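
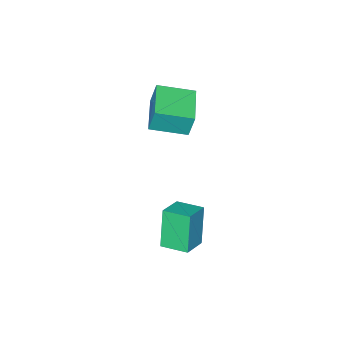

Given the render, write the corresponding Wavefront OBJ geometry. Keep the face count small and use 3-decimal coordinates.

v -2.067 -1.073 0.321
v -2.155 -0.793 1.474
v -0.755 0.158 0.121
v -0.843 0.438 1.275
v -0.937 -2.218 0.685
v -1.025 -1.938 1.839
v 0.375 -0.987 0.486
v 0.287 -0.707 1.639
v 0.898 1.019 -4.932
v 0.374 0.629 -3.201
v 0.518 2.18 -4.785
v -0.006 1.789 -3.054
v 2.006 1.331 -4.526
v 1.482 0.94 -2.795
v 1.626 2.491 -4.379
v 1.102 2.101 -2.648
f 2 4 1
f 5 2 1
f 1 4 3
f 3 5 1
f 2 8 4
f 6 2 5
f 6 8 2
f 4 8 3
f 7 5 3
f 3 8 7
f 7 6 5
f 8 6 7
f 10 12 9
f 13 10 9
f 9 12 11
f 11 13 9
f 10 16 12
f 14 10 13
f 14 16 10
f 12 16 11
f 15 13 11
f 11 16 15
f 15 14 13
f 16 14 15



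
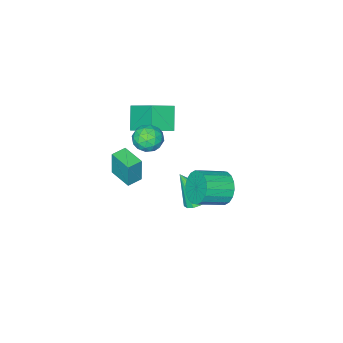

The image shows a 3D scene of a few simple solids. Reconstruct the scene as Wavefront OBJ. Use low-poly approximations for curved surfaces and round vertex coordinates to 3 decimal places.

v -2.193 -4.178 0.256
v -2.235 -2.594 1.34
v -3.401 -3.836 -0.291
v -3.444 -2.252 0.793
v -1.496 -3.428 -0.813
v -1.539 -1.844 0.271
v -2.705 -3.086 -1.36
v -2.747 -1.502 -0.276
v -2.52 0.569 -4.208
v -1.776 0.998 -4.167
v -2.08 -0.349 -2.592
v -2.039 1.237 -3.96
v -2.412 1.323 -3.809
v -2.81 1.236 -3.75
v -3.142 0.997 -3.796
v -3.331 0.659 -3.937
v -3.334 0.301 -4.139
v -3.151 0.004 -4.357
v -2.823 -0.164 -4.542
v -2.426 -0.163 -4.649
v -2.05 0.005 -4.656
v -1.782 0.302 -4.56
v -1.683 0.661 -4.384
v -1.73 3.194 -0.788
v -1.277 3.43 -1.601
v 0.082 2.942 -0.985
v -0.37 2.706 -0.172
v -1.252 3.789 -1.37
v 0.107 3.301 -0.755
v -1.322 4.03 -1.025
v 0.037 3.542 -0.409
v -1.472 4.106 -0.632
v -0.113 3.617 -0.017
v -1.674 4.001 -0.27
v -0.315 3.513 0.345
v -1.886 3.736 -0.011
v -0.527 3.248 0.604
v -2.068 3.364 0.094
v -0.709 2.876 0.71
v -2.182 2.958 0.025
v -0.823 2.47 0.641
v -2.207 2.599 -0.205
v -0.848 2.111 0.41
v -2.137 2.358 -0.551
v -0.778 1.87 0.065
v -1.987 2.283 -0.943
v -0.628 1.794 -0.328
v -1.785 2.387 -1.305
v -0.426 1.899 -0.69
v -1.573 2.652 -1.564
v -0.214 2.164 -0.949
v -1.391 3.024 -1.67
v -0.032 2.536 -1.054
v -0.384 -0.308 0.495
v 0.182 -0.315 1.118
v -1.042 -1.345 1.082
v -0.476 -1.352 1.705
v -1.015 -0.709 1.633
v -0.608 -0.069 1.27
v -0.252 -1.591 0.93
v 0.155 -0.951 0.567
v 0.263 -1.108 1.386
v -0.208 -0.563 1.821
v -0.652 -1.097 0.379
v -1.123 -0.552 0.814
v -0.043 -0.221 0.755
v -0.817 -1.439 1.445
v -1.133 -1.062 1.403
v -0.801 -1.066 1.769
v -0.507 -0.076 0.844
v -0.175 -0.08 1.21
v -0.878 -0.312 1.513
v -0.685 -1.58 0.99
v -0.353 -1.584 1.356
v -0.059 -0.594 0.431
v 0.273 -0.598 0.797
v 0.018 -1.348 0.687
v 0.337 -0.691 1.279
v -0.05 -1.3 1.624
v 0.082 -1.441 1.169
v 0.321 -1.064 0.955
v 0.06 -0.37 1.534
v -0.327 -0.98 1.879
v -0.643 -0.602 1.837
v -0.404 -0.226 1.623
v 0.108 -0.836 1.692
v -0.533 -0.68 0.321
v -0.92 -1.29 0.666
v -0.456 -1.434 0.577
v -0.217 -1.058 0.363
v -0.81 -0.36 0.576
v -1.197 -0.969 0.921
v -1.181 -0.596 1.245
v -0.942 -0.219 1.031
v -0.968 -0.824 0.508
v -1.613 -4.017 -4.298
v -1.58 -3.941 -2.7
v -1.538 -2.651 -4.365
v -1.505 -2.574 -2.767
v -0.755 -4.066 -4.313
v -0.722 -3.989 -2.715
v -0.68 -2.699 -4.38
v -0.647 -2.623 -2.782
f 2 4 1
f 5 2 1
f 1 4 3
f 3 5 1
f 2 8 4
f 6 2 5
f 6 8 2
f 4 8 3
f 7 5 3
f 3 8 7
f 7 6 5
f 8 6 7
f 10 9 12
f 10 12 11
f 12 9 13
f 12 13 11
f 13 9 14
f 13 14 11
f 14 9 15
f 14 15 11
f 15 9 16
f 15 16 11
f 16 9 17
f 16 17 11
f 17 9 18
f 17 18 11
f 18 9 19
f 18 19 11
f 19 9 20
f 19 20 11
f 20 9 21
f 20 21 11
f 21 9 22
f 21 22 11
f 22 9 23
f 22 23 11
f 23 9 10
f 23 10 11
f 25 24 28
f 25 28 26
f 26 28 29
f 26 29 27
f 28 24 30
f 28 30 29
f 29 30 31
f 29 31 27
f 30 24 32
f 30 32 31
f 31 32 33
f 31 33 27
f 32 24 34
f 32 34 33
f 33 34 35
f 33 35 27
f 34 24 36
f 34 36 35
f 35 36 37
f 35 37 27
f 36 24 38
f 36 38 37
f 37 38 39
f 37 39 27
f 38 24 40
f 38 40 39
f 39 40 41
f 39 41 27
f 40 24 42
f 40 42 41
f 41 42 43
f 41 43 27
f 42 24 44
f 42 44 43
f 43 44 45
f 43 45 27
f 44 24 46
f 44 46 45
f 45 46 47
f 45 47 27
f 46 24 48
f 46 48 47
f 47 48 49
f 47 49 27
f 48 24 50
f 48 50 49
f 49 50 51
f 49 51 27
f 50 24 52
f 50 52 51
f 51 52 53
f 51 53 27
f 52 24 25
f 52 25 53
f 53 25 26
f 53 26 27
f 54 91 70
f 91 65 94
f 70 94 59
f 91 94 70
f 54 70 66
f 70 59 71
f 66 71 55
f 70 71 66
f 54 66 75
f 66 55 76
f 75 76 61
f 66 76 75
f 54 75 87
f 75 61 90
f 87 90 64
f 75 90 87
f 54 87 91
f 87 64 95
f 91 95 65
f 87 95 91
f 55 71 82
f 71 59 85
f 82 85 63
f 71 85 82
f 59 94 72
f 94 65 93
f 72 93 58
f 94 93 72
f 65 95 92
f 95 64 88
f 92 88 56
f 95 88 92
f 64 90 89
f 90 61 77
f 89 77 60
f 90 77 89
f 61 76 81
f 76 55 78
f 81 78 62
f 76 78 81
f 57 83 69
f 83 63 84
f 69 84 58
f 83 84 69
f 57 69 67
f 69 58 68
f 67 68 56
f 69 68 67
f 57 67 74
f 67 56 73
f 74 73 60
f 67 73 74
f 57 74 79
f 74 60 80
f 79 80 62
f 74 80 79
f 57 79 83
f 79 62 86
f 83 86 63
f 79 86 83
f 58 84 72
f 84 63 85
f 72 85 59
f 84 85 72
f 56 68 92
f 68 58 93
f 92 93 65
f 68 93 92
f 60 73 89
f 73 56 88
f 89 88 64
f 73 88 89
f 62 80 81
f 80 60 77
f 81 77 61
f 80 77 81
f 63 86 82
f 86 62 78
f 82 78 55
f 86 78 82
f 97 99 96
f 100 97 96
f 96 99 98
f 98 100 96
f 97 103 99
f 101 97 100
f 101 103 97
f 99 103 98
f 102 100 98
f 98 103 102
f 102 101 100
f 103 101 102



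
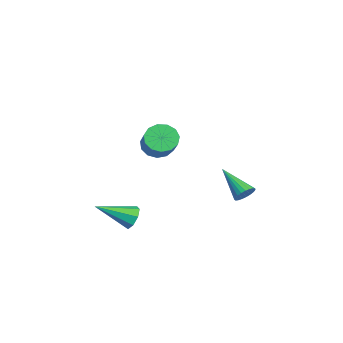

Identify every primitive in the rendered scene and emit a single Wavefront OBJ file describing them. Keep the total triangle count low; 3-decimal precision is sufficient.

v 0.505 4.398 -4.063
v 0.822 4.592 -3.53
v -0.925 3.422 -2.857
v 0.649 4.796 -3.57
v 0.451 4.931 -3.695
v 0.263 4.974 -3.884
v 0.116 4.917 -4.104
v 0.037 4.77 -4.317
v 0.039 4.559 -4.486
v 0.121 4.32 -4.581
v 0.27 4.095 -4.587
v 0.459 3.921 -4.503
v 0.657 3.831 -4.342
v 0.828 3.838 -4.133
v 0.943 3.942 -3.912
v 0.983 4.125 -3.717
v 0.94 4.355 -3.582
v 1.162 -0.159 0.131
v 1.684 -0.252 -0.584
v 3.3 -0.235 0.595
v 2.778 -0.141 1.309
v 1.628 0.241 -0.514
v 3.244 0.258 0.665
v 1.424 0.607 -0.239
v 3.04 0.625 0.939
v 1.137 0.731 0.153
v 2.752 0.748 1.332
v 0.857 0.572 0.538
v 2.473 0.589 1.717
v 0.675 0.181 0.794
v 2.291 0.198 1.972
v 0.647 -0.318 0.839
v 2.263 -0.301 2.018
v 0.783 -0.766 0.659
v 2.399 -0.749 1.838
v 1.039 -1.021 0.312
v 2.655 -1.004 1.491
v 1.334 -1.003 -0.093
v 2.95 -0.986 1.086
v 1.575 -0.716 -0.427
v 3.191 -0.699 0.752
v 2.377 -1.569 -4.406
v 3.004 -1.358 -4.032
v 2.443 -3.451 -3.454
v 2.517 -1.228 -3.742
v 1.948 -1.298 -3.84
v 1.63 -1.527 -4.27
v 1.749 -1.78 -4.78
v 2.236 -1.91 -5.071
v 2.805 -1.84 -4.972
v 3.123 -1.611 -4.542
f 2 1 4
f 2 4 3
f 4 1 5
f 4 5 3
f 5 1 6
f 5 6 3
f 6 1 7
f 6 7 3
f 7 1 8
f 7 8 3
f 8 1 9
f 8 9 3
f 9 1 10
f 9 10 3
f 10 1 11
f 10 11 3
f 11 1 12
f 11 12 3
f 12 1 13
f 12 13 3
f 13 1 14
f 13 14 3
f 14 1 15
f 14 15 3
f 15 1 16
f 15 16 3
f 16 1 17
f 16 17 3
f 17 1 2
f 17 2 3
f 19 18 22
f 19 22 20
f 20 22 23
f 20 23 21
f 22 18 24
f 22 24 23
f 23 24 25
f 23 25 21
f 24 18 26
f 24 26 25
f 25 26 27
f 25 27 21
f 26 18 28
f 26 28 27
f 27 28 29
f 27 29 21
f 28 18 30
f 28 30 29
f 29 30 31
f 29 31 21
f 30 18 32
f 30 32 31
f 31 32 33
f 31 33 21
f 32 18 34
f 32 34 33
f 33 34 35
f 33 35 21
f 34 18 36
f 34 36 35
f 35 36 37
f 35 37 21
f 36 18 38
f 36 38 37
f 37 38 39
f 37 39 21
f 38 18 40
f 38 40 39
f 39 40 41
f 39 41 21
f 40 18 19
f 40 19 41
f 41 19 20
f 41 20 21
f 43 42 45
f 43 45 44
f 45 42 46
f 45 46 44
f 46 42 47
f 46 47 44
f 47 42 48
f 47 48 44
f 48 42 49
f 48 49 44
f 49 42 50
f 49 50 44
f 50 42 51
f 50 51 44
f 51 42 43
f 51 43 44



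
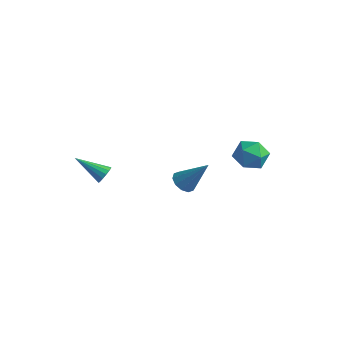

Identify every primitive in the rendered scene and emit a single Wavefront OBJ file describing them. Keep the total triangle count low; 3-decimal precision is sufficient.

v 1.018 0.724 -3.372
v 1.373 1.141 -3.758
v 2.122 1.156 -1.888
v 1.061 1.356 -3.589
v 0.734 1.329 -3.337
v 0.514 1.071 -3.099
v 0.488 0.68 -2.965
v 0.663 0.306 -2.987
v 0.975 0.091 -3.156
v 1.302 0.118 -3.407
v 1.522 0.376 -3.645
v 1.548 0.767 -3.779
v -0.62 -3.211 -0.939
v -0.446 -2.97 -0.525
v -2.02 -3.609 -0.121
v -0.578 -2.786 -0.661
v -0.721 -2.716 -0.871
v -0.837 -2.778 -1.1
v -0.895 -2.956 -1.286
v -0.879 -3.203 -1.379
v -0.794 -3.452 -1.354
v -0.662 -3.636 -1.218
v -0.519 -3.706 -1.008
v -0.403 -3.644 -0.779
v -0.345 -3.465 -0.593
v -0.361 -3.219 -0.5
v 3.234 3.848 -2.757
v 3.843 3.824 -2.019
v 2.417 2.696 -2.121
v 3.026 2.672 -1.383
v 2.442 3.421 -1.497
v 2.946 4.133 -1.89
v 3.314 2.387 -2.25
v 3.818 3.099 -2.643
v 3.892 2.921 -1.706
v 3.353 3.56 -1.24
v 2.907 2.96 -2.9
v 2.368 3.599 -2.434
f 2 1 4
f 2 4 3
f 4 1 5
f 4 5 3
f 5 1 6
f 5 6 3
f 6 1 7
f 6 7 3
f 7 1 8
f 7 8 3
f 8 1 9
f 8 9 3
f 9 1 10
f 9 10 3
f 10 1 11
f 10 11 3
f 11 1 12
f 11 12 3
f 12 1 2
f 12 2 3
f 14 13 16
f 14 16 15
f 16 13 17
f 16 17 15
f 17 13 18
f 17 18 15
f 18 13 19
f 18 19 15
f 19 13 20
f 19 20 15
f 20 13 21
f 20 21 15
f 21 13 22
f 21 22 15
f 22 13 23
f 22 23 15
f 23 13 24
f 23 24 15
f 24 13 25
f 24 25 15
f 25 13 26
f 25 26 15
f 26 13 14
f 26 14 15
f 27 38 32
f 27 32 28
f 27 28 34
f 27 34 37
f 27 37 38
f 28 32 36
f 32 38 31
f 38 37 29
f 37 34 33
f 34 28 35
f 30 36 31
f 30 31 29
f 30 29 33
f 30 33 35
f 30 35 36
f 31 36 32
f 29 31 38
f 33 29 37
f 35 33 34
f 36 35 28



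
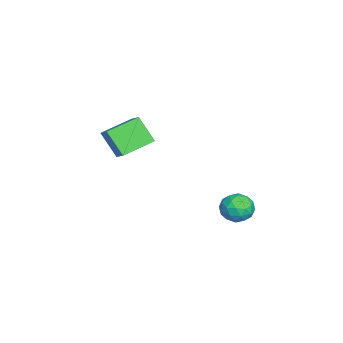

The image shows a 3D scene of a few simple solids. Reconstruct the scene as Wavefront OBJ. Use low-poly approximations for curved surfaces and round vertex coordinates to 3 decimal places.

v -4.592 -2.764 1.761
v -3.884 -2.352 2.299
v -4.112 -1.967 0.521
v -3.404 -1.555 1.059
v -3.516 -4.065 1.341
v -2.808 -3.653 1.879
v -3.036 -3.268 0.101
v -2.328 -2.856 0.639
v 1.229 3.263 -0.601
v 1.591 3.029 0.096
v 0.449 2.191 -0.556
v 0.811 1.957 0.141
v 0.329 2.621 0.132
v 0.812 3.283 0.104
v 1.228 1.937 -0.564
v 1.711 2.599 -0.592
v 1.591 2.209 0.119
v 1.035 2.632 0.55
v 1.005 2.588 -1.01
v 0.449 3.011 -0.579
v 1.479 3.24 -0.256
v 0.561 1.98 -0.204
v 0.278 2.37 -0.209
v 0.491 2.232 0.201
v 1.021 3.39 -0.252
v 1.233 3.252 0.158
v 0.492 3.012 0.179
v 0.807 1.968 -0.618
v 1.019 1.83 -0.208
v 1.549 2.988 -0.661
v 1.762 2.85 -0.251
v 1.548 2.208 -0.639
v 1.691 2.62 0.167
v 1.232 1.99 0.193
v 1.478 1.979 -0.221
v 1.761 2.368 -0.238
v 1.365 2.869 0.42
v 0.906 2.239 0.446
v 0.623 2.629 0.441
v 0.906 3.018 0.425
v 1.364 2.387 0.433
v 1.134 2.981 -0.906
v 0.675 2.351 -0.88
v 1.134 2.202 -0.885
v 1.417 2.591 -0.901
v 0.808 3.23 -0.653
v 0.349 2.6 -0.627
v 0.279 2.852 -0.222
v 0.562 3.241 -0.239
v 0.676 2.833 -0.893
f 2 4 1
f 5 2 1
f 1 4 3
f 3 5 1
f 2 8 4
f 6 2 5
f 6 8 2
f 4 8 3
f 7 5 3
f 3 8 7
f 7 6 5
f 8 6 7
f 9 46 25
f 46 20 49
f 25 49 14
f 46 49 25
f 9 25 21
f 25 14 26
f 21 26 10
f 25 26 21
f 9 21 30
f 21 10 31
f 30 31 16
f 21 31 30
f 9 30 42
f 30 16 45
f 42 45 19
f 30 45 42
f 9 42 46
f 42 19 50
f 46 50 20
f 42 50 46
f 10 26 37
f 26 14 40
f 37 40 18
f 26 40 37
f 14 49 27
f 49 20 48
f 27 48 13
f 49 48 27
f 20 50 47
f 50 19 43
f 47 43 11
f 50 43 47
f 19 45 44
f 45 16 32
f 44 32 15
f 45 32 44
f 16 31 36
f 31 10 33
f 36 33 17
f 31 33 36
f 12 38 24
f 38 18 39
f 24 39 13
f 38 39 24
f 12 24 22
f 24 13 23
f 22 23 11
f 24 23 22
f 12 22 29
f 22 11 28
f 29 28 15
f 22 28 29
f 12 29 34
f 29 15 35
f 34 35 17
f 29 35 34
f 12 34 38
f 34 17 41
f 38 41 18
f 34 41 38
f 13 39 27
f 39 18 40
f 27 40 14
f 39 40 27
f 11 23 47
f 23 13 48
f 47 48 20
f 23 48 47
f 15 28 44
f 28 11 43
f 44 43 19
f 28 43 44
f 17 35 36
f 35 15 32
f 36 32 16
f 35 32 36
f 18 41 37
f 41 17 33
f 37 33 10
f 41 33 37



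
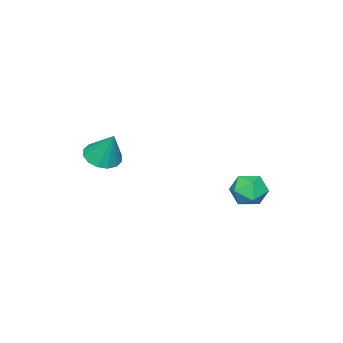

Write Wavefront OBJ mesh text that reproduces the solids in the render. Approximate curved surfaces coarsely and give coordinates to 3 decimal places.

v 3.251 -3.349 1.931
v 4.036 -3.048 1.671
v 3.449 -2.571 3.429
v 3.738 -2.727 1.543
v 3.31 -2.573 1.52
v 2.866 -2.627 1.607
v 2.526 -2.875 1.78
v 2.379 -3.25 1.994
v 2.467 -3.651 2.191
v 2.764 -3.971 2.318
v 3.192 -4.125 2.342
v 3.636 -4.071 2.255
v 3.977 -3.823 2.082
v 4.123 -3.449 1.868
v 0.566 2.572 0.917
v 1.079 1.945 0.449
v -0.579 2.355 -0.049
v -0.066 1.728 -0.517
v -0.374 1.532 0.345
v 0.334 1.666 0.942
v 0.166 2.634 -0.542
v 0.874 2.768 0.055
v 0.832 1.983 -0.452
v 0.499 1.302 0.096
v 0.001 2.998 0.304
v -0.332 2.317 0.852
f 2 1 4
f 2 4 3
f 4 1 5
f 4 5 3
f 5 1 6
f 5 6 3
f 6 1 7
f 6 7 3
f 7 1 8
f 7 8 3
f 8 1 9
f 8 9 3
f 9 1 10
f 9 10 3
f 10 1 11
f 10 11 3
f 11 1 12
f 11 12 3
f 12 1 13
f 12 13 3
f 13 1 14
f 13 14 3
f 14 1 2
f 14 2 3
f 15 26 20
f 15 20 16
f 15 16 22
f 15 22 25
f 15 25 26
f 16 20 24
f 20 26 19
f 26 25 17
f 25 22 21
f 22 16 23
f 18 24 19
f 18 19 17
f 18 17 21
f 18 21 23
f 18 23 24
f 19 24 20
f 17 19 26
f 21 17 25
f 23 21 22
f 24 23 16



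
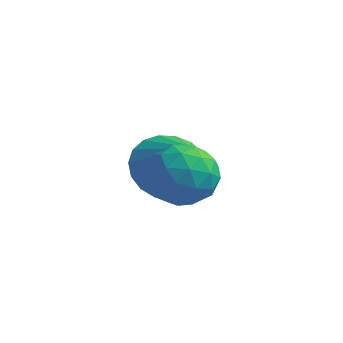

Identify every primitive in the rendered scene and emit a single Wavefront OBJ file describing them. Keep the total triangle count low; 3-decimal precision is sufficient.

v 1.882 0.882 1.597
v 2.527 1.215 2.082
v 2.813 0.065 0.918
v 3.458 0.398 1.403
v 2.86 -0.122 1.77
v 2.285 0.383 2.189
v 3.055 0.897 0.811
v 2.48 1.402 1.23
v 3.252 1.224 1.596
v 3.131 0.594 2.188
v 2.209 0.686 0.812
v 2.088 0.056 1.404
v 2.123 1.12 1.899
v 3.217 0.16 1.101
v 2.866 -0.145 1.317
v 3.245 0.05 1.602
v 1.98 0.631 1.962
v 2.359 0.827 2.247
v 2.555 0.041 2.063
v 2.981 0.453 0.753
v 3.36 0.649 1.038
v 2.095 1.23 1.398
v 2.474 1.425 1.683
v 2.785 1.239 0.937
v 2.928 1.321 1.898
v 3.475 0.841 1.5
v 3.239 1.134 1.152
v 2.9 1.431 1.398
v 2.857 0.951 2.246
v 3.404 0.471 1.848
v 3.053 0.165 2.063
v 2.715 0.462 2.309
v 3.283 0.956 1.961
v 1.936 0.809 1.152
v 2.483 0.329 0.754
v 2.625 0.818 0.691
v 2.287 1.115 0.937
v 1.865 0.439 1.5
v 2.412 -0.041 1.102
v 2.44 -0.151 1.602
v 2.101 0.146 1.848
v 2.057 0.324 1.039
v 1.47 2.643 0.149
v 2.129 2.246 -0.474
v 2.29 2.057 1.391
v 2.29 2.618 -0.405
v 2.31 2.995 -0.24
v 2.184 3.311 -0.008
v 1.934 3.511 0.251
v 1.604 3.561 0.493
v 1.251 3.453 0.674
v 0.936 3.204 0.765
v 0.713 2.858 0.75
v 0.621 2.475 0.63
v 0.676 2.121 0.427
v 0.868 1.857 0.176
v 1.164 1.729 -0.08
v 1.513 1.759 -0.296
v 1.854 1.942 -0.435
f 1 38 17
f 38 12 41
f 17 41 6
f 38 41 17
f 1 17 13
f 17 6 18
f 13 18 2
f 17 18 13
f 1 13 22
f 13 2 23
f 22 23 8
f 13 23 22
f 1 22 34
f 22 8 37
f 34 37 11
f 22 37 34
f 1 34 38
f 34 11 42
f 38 42 12
f 34 42 38
f 2 18 29
f 18 6 32
f 29 32 10
f 18 32 29
f 6 41 19
f 41 12 40
f 19 40 5
f 41 40 19
f 12 42 39
f 42 11 35
f 39 35 3
f 42 35 39
f 11 37 36
f 37 8 24
f 36 24 7
f 37 24 36
f 8 23 28
f 23 2 25
f 28 25 9
f 23 25 28
f 4 30 16
f 30 10 31
f 16 31 5
f 30 31 16
f 4 16 14
f 16 5 15
f 14 15 3
f 16 15 14
f 4 14 21
f 14 3 20
f 21 20 7
f 14 20 21
f 4 21 26
f 21 7 27
f 26 27 9
f 21 27 26
f 4 26 30
f 26 9 33
f 30 33 10
f 26 33 30
f 5 31 19
f 31 10 32
f 19 32 6
f 31 32 19
f 3 15 39
f 15 5 40
f 39 40 12
f 15 40 39
f 7 20 36
f 20 3 35
f 36 35 11
f 20 35 36
f 9 27 28
f 27 7 24
f 28 24 8
f 27 24 28
f 10 33 29
f 33 9 25
f 29 25 2
f 33 25 29
f 44 43 46
f 44 46 45
f 46 43 47
f 46 47 45
f 47 43 48
f 47 48 45
f 48 43 49
f 48 49 45
f 49 43 50
f 49 50 45
f 50 43 51
f 50 51 45
f 51 43 52
f 51 52 45
f 52 43 53
f 52 53 45
f 53 43 54
f 53 54 45
f 54 43 55
f 54 55 45
f 55 43 56
f 55 56 45
f 56 43 57
f 56 57 45
f 57 43 58
f 57 58 45
f 58 43 59
f 58 59 45
f 59 43 44
f 59 44 45



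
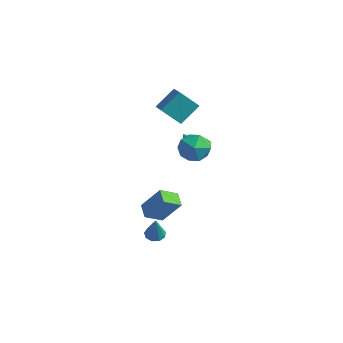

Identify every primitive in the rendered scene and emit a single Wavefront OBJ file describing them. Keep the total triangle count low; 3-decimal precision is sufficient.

v -0.872 1.306 3.392
v -0.409 2.533 4.425
v 0.18 1.807 2.325
v 0.643 3.035 3.358
v 0.077 0.485 3.942
v 0.54 1.713 4.975
v 1.129 0.987 2.875
v 1.592 2.214 3.908
v 1.62 -2.441 -4.568
v 2.053 -1.97 -4.543
v 1.94 -2.819 -2.952
v 1.659 -1.817 -4.429
v 1.246 -1.956 -4.38
v 1.009 -2.322 -4.419
v 1.058 -2.743 -4.528
v 1.37 -3.023 -4.655
v 1.799 -3.03 -4.741
v 2.144 -2.761 -4.747
v 2.245 -2.343 -4.668
v 1.231 2.541 -0.302
v 2.125 2.627 0.138
v 0.589 2.019 1.102
v 1.827 3.165 0.202
v 1.302 3.465 0.074
v 0.75 3.412 -0.198
v 0.381 3.026 -0.51
v 0.337 2.455 -0.743
v 0.634 1.917 -0.807
v 1.159 1.617 -0.678
v 1.712 1.67 -0.406
v 2.08 2.056 -0.094
v 1.428 -3.537 -1.338
v 2.449 -3.108 0.181
v 2.015 -2.609 -1.995
v 3.036 -2.18 -0.476
v 2.124 -4.18 -1.624
v 3.145 -3.751 -0.105
v 2.711 -3.252 -2.281
v 3.732 -2.823 -0.762
v 2.762 -0.1 2.136
v 3.841 -0.351 2.014
v 2.639 -1.289 3.486
v 3.718 -1.54 3.364
v 3.419 -0.541 3.757
v 3.495 0.194 2.922
v 2.985 -1.834 2.578
v 3.061 -1.099 1.743
v 3.979 -1.422 2.287
v 4.247 -0.623 3.015
v 2.233 -1.017 2.485
v 2.501 -0.218 3.213
f 2 4 1
f 5 2 1
f 1 4 3
f 3 5 1
f 2 8 4
f 6 2 5
f 6 8 2
f 4 8 3
f 7 5 3
f 3 8 7
f 7 6 5
f 8 6 7
f 10 9 12
f 10 12 11
f 12 9 13
f 12 13 11
f 13 9 14
f 13 14 11
f 14 9 15
f 14 15 11
f 15 9 16
f 15 16 11
f 16 9 17
f 16 17 11
f 17 9 18
f 17 18 11
f 18 9 19
f 18 19 11
f 19 9 10
f 19 10 11
f 21 20 23
f 21 23 22
f 23 20 24
f 23 24 22
f 24 20 25
f 24 25 22
f 25 20 26
f 25 26 22
f 26 20 27
f 26 27 22
f 27 20 28
f 27 28 22
f 28 20 29
f 28 29 22
f 29 20 30
f 29 30 22
f 30 20 31
f 30 31 22
f 31 20 21
f 31 21 22
f 33 35 32
f 36 33 32
f 32 35 34
f 34 36 32
f 33 39 35
f 37 33 36
f 37 39 33
f 35 39 34
f 38 36 34
f 34 39 38
f 38 37 36
f 39 37 38
f 40 51 45
f 40 45 41
f 40 41 47
f 40 47 50
f 40 50 51
f 41 45 49
f 45 51 44
f 51 50 42
f 50 47 46
f 47 41 48
f 43 49 44
f 43 44 42
f 43 42 46
f 43 46 48
f 43 48 49
f 44 49 45
f 42 44 51
f 46 42 50
f 48 46 47
f 49 48 41



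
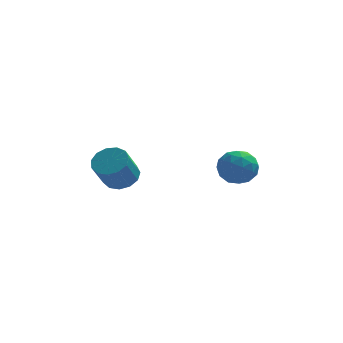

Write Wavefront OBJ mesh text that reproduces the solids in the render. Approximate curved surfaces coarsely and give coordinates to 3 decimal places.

v 2.576 2.968 -3.471
v 3.581 3.422 -3.001
v 2.959 1.258 -2.639
v 3.964 1.712 -2.169
v 2.896 2.085 -1.774
v 2.659 3.142 -2.288
v 3.881 1.538 -3.352
v 3.644 2.595 -3.866
v 4.388 2.538 -2.927
v 3.779 2.876 -1.952
v 2.761 1.804 -3.688
v 2.152 2.142 -2.713
v 3.045 3.345 -3.309
v 3.495 1.335 -2.331
v 2.867 1.554 -2.099
v 3.458 1.821 -1.822
v 2.503 3.181 -2.89
v 3.094 3.447 -2.614
v 2.691 2.662 -1.892
v 3.446 1.233 -3.026
v 4.037 1.499 -2.75
v 3.082 2.859 -3.818
v 3.673 3.126 -3.541
v 3.849 2.018 -3.748
v 4.11 3.092 -2.989
v 4.335 2.087 -2.501
v 4.286 1.985 -3.196
v 4.147 2.606 -3.498
v 3.752 3.291 -2.416
v 3.977 2.286 -1.927
v 3.349 2.505 -1.695
v 3.21 3.127 -1.997
v 4.226 2.771 -2.373
v 2.563 2.394 -3.713
v 2.788 1.389 -3.224
v 3.33 1.553 -3.643
v 3.191 2.175 -3.945
v 2.205 2.593 -3.139
v 2.43 1.588 -2.651
v 2.393 2.074 -2.142
v 2.254 2.695 -2.444
v 2.314 1.909 -3.267
v -2.827 0.935 -2.732
v -1.833 0.842 -2.44
v -2.38 -0.088 -0.876
v -3.373 0.005 -1.168
v -2.027 1.345 -2.209
v -2.574 0.415 -0.645
v -2.475 1.717 -2.144
v -3.021 0.787 -0.58
v -3.034 1.841 -2.266
v -3.581 0.911 -0.702
v -3.528 1.678 -2.536
v -4.075 0.747 -0.972
v -3.799 1.278 -2.868
v -4.346 0.348 -1.304
v -3.761 0.77 -3.157
v -4.308 -0.16 -1.593
v -3.427 0.314 -3.311
v -3.974 -0.616 -1.747
v -2.902 0.055 -3.281
v -3.449 -0.875 -1.718
v -2.353 0.076 -3.077
v -2.9 -0.854 -1.513
v -1.954 0.369 -2.763
v -2.501 -0.561 -1.199
f 1 38 17
f 38 12 41
f 17 41 6
f 38 41 17
f 1 17 13
f 17 6 18
f 13 18 2
f 17 18 13
f 1 13 22
f 13 2 23
f 22 23 8
f 13 23 22
f 1 22 34
f 22 8 37
f 34 37 11
f 22 37 34
f 1 34 38
f 34 11 42
f 38 42 12
f 34 42 38
f 2 18 29
f 18 6 32
f 29 32 10
f 18 32 29
f 6 41 19
f 41 12 40
f 19 40 5
f 41 40 19
f 12 42 39
f 42 11 35
f 39 35 3
f 42 35 39
f 11 37 36
f 37 8 24
f 36 24 7
f 37 24 36
f 8 23 28
f 23 2 25
f 28 25 9
f 23 25 28
f 4 30 16
f 30 10 31
f 16 31 5
f 30 31 16
f 4 16 14
f 16 5 15
f 14 15 3
f 16 15 14
f 4 14 21
f 14 3 20
f 21 20 7
f 14 20 21
f 4 21 26
f 21 7 27
f 26 27 9
f 21 27 26
f 4 26 30
f 26 9 33
f 30 33 10
f 26 33 30
f 5 31 19
f 31 10 32
f 19 32 6
f 31 32 19
f 3 15 39
f 15 5 40
f 39 40 12
f 15 40 39
f 7 20 36
f 20 3 35
f 36 35 11
f 20 35 36
f 9 27 28
f 27 7 24
f 28 24 8
f 27 24 28
f 10 33 29
f 33 9 25
f 29 25 2
f 33 25 29
f 44 43 47
f 44 47 45
f 45 47 48
f 45 48 46
f 47 43 49
f 47 49 48
f 48 49 50
f 48 50 46
f 49 43 51
f 49 51 50
f 50 51 52
f 50 52 46
f 51 43 53
f 51 53 52
f 52 53 54
f 52 54 46
f 53 43 55
f 53 55 54
f 54 55 56
f 54 56 46
f 55 43 57
f 55 57 56
f 56 57 58
f 56 58 46
f 57 43 59
f 57 59 58
f 58 59 60
f 58 60 46
f 59 43 61
f 59 61 60
f 60 61 62
f 60 62 46
f 61 43 63
f 61 63 62
f 62 63 64
f 62 64 46
f 63 43 65
f 63 65 64
f 64 65 66
f 64 66 46
f 65 43 44
f 65 44 66
f 66 44 45
f 66 45 46



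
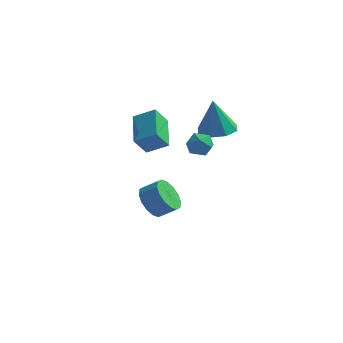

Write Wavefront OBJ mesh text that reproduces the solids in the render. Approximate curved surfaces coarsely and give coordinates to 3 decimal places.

v 2.728 -1.077 3.5
v 3.234 -0.675 3.688
v 3.426 -1.905 3.392
v 3.932 -1.503 3.58
v 3.462 -1.684 4.026
v 3.031 -1.172 4.093
v 3.629 -1.408 2.987
v 3.198 -0.896 3.054
v 3.791 -0.88 3.371
v 3.688 -1.05 4.013
v 2.972 -1.53 3.067
v 2.869 -1.7 3.709
v 2.59 3.215 1.922
v 3.522 3.184 2.035
v 2.37 3.185 3.718
v 3.27 3.857 2.016
v 2.619 4.155 1.941
v 1.951 3.902 1.855
v 1.657 3.247 1.808
v 1.909 2.574 1.828
v 2.56 2.276 1.902
v 3.228 2.529 1.988
v -0.022 1.731 -2.506
v 0.502 1.291 -3.121
v 1.306 1.449 -2.549
v 0.782 1.889 -1.934
v 0.509 1.747 -3.257
v 1.313 1.905 -2.685
v 0.374 2.199 -3.192
v 1.178 2.357 -2.62
v 0.132 2.525 -2.943
v 0.937 2.684 -2.371
v -0.15 2.639 -2.577
v 0.654 2.797 -2.005
v -0.399 2.51 -2.192
v 0.406 2.668 -1.62
v -0.546 2.171 -1.891
v 0.258 2.329 -1.319
v -0.553 1.715 -1.755
v 0.251 1.873 -1.183
v -0.418 1.263 -1.82
v 0.386 1.421 -1.248
v -0.177 0.936 -2.069
v 0.628 1.095 -1.497
v 0.106 0.823 -2.435
v 0.91 0.981 -1.863
v 0.354 0.952 -2.82
v 1.159 1.11 -2.248
v -0.492 0.882 1.802
v 0.504 1.075 2.344
v -1.139 2.465 2.425
v -0.144 2.658 2.968
v -0.096 1.402 0.892
v 0.899 1.595 1.435
v -0.744 2.985 1.516
v 0.252 3.178 2.058
f 1 12 6
f 1 6 2
f 1 2 8
f 1 8 11
f 1 11 12
f 2 6 10
f 6 12 5
f 12 11 3
f 11 8 7
f 8 2 9
f 4 10 5
f 4 5 3
f 4 3 7
f 4 7 9
f 4 9 10
f 5 10 6
f 3 5 12
f 7 3 11
f 9 7 8
f 10 9 2
f 14 13 16
f 14 16 15
f 16 13 17
f 16 17 15
f 17 13 18
f 17 18 15
f 18 13 19
f 18 19 15
f 19 13 20
f 19 20 15
f 20 13 21
f 20 21 15
f 21 13 22
f 21 22 15
f 22 13 14
f 22 14 15
f 24 23 27
f 24 27 25
f 25 27 28
f 25 28 26
f 27 23 29
f 27 29 28
f 28 29 30
f 28 30 26
f 29 23 31
f 29 31 30
f 30 31 32
f 30 32 26
f 31 23 33
f 31 33 32
f 32 33 34
f 32 34 26
f 33 23 35
f 33 35 34
f 34 35 36
f 34 36 26
f 35 23 37
f 35 37 36
f 36 37 38
f 36 38 26
f 37 23 39
f 37 39 38
f 38 39 40
f 38 40 26
f 39 23 41
f 39 41 40
f 40 41 42
f 40 42 26
f 41 23 43
f 41 43 42
f 42 43 44
f 42 44 26
f 43 23 45
f 43 45 44
f 44 45 46
f 44 46 26
f 45 23 47
f 45 47 46
f 46 47 48
f 46 48 26
f 47 23 24
f 47 24 48
f 48 24 25
f 48 25 26
f 50 52 49
f 53 50 49
f 49 52 51
f 51 53 49
f 50 56 52
f 54 50 53
f 54 56 50
f 52 56 51
f 55 53 51
f 51 56 55
f 55 54 53
f 56 54 55



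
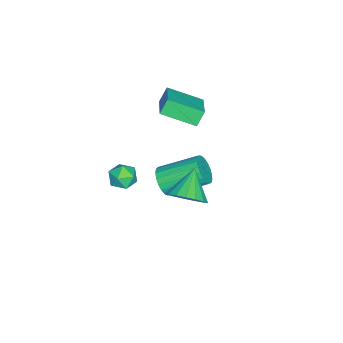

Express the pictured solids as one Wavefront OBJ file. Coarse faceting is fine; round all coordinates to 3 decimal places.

v 3.201 3.675 0.182
v 3.695 4.253 0.817
v 1.959 3.665 1.158
v 3.489 4.544 0.558
v 3.227 4.664 0.225
v 2.959 4.587 -0.116
v 2.74 4.33 -0.399
v 2.612 3.943 -0.566
v 2.6 3.503 -0.585
v 2.708 3.097 -0.452
v 2.913 2.806 -0.194
v 3.176 2.686 0.139
v 3.443 2.763 0.481
v 3.663 3.02 0.763
v 3.791 3.407 0.931
v 3.803 3.847 0.95
v 2.096 0.873 -0.286
v 2.485 0.651 -0.883
v 1.355 -0.071 -0.417
v 1.744 -0.293 -1.014
v 2.05 -0.333 -0.334
v 2.508 0.251 -0.253
v 1.332 0.329 -1.047
v 1.79 0.913 -0.966
v 2.013 0.315 -1.353
v 2.456 -0.094 -0.913
v 1.384 0.674 -0.387
v 1.827 0.265 0.053
v -0.697 1.317 -3.4
v -0.136 1.709 -3.815
v -0.702 3.535 -2.854
v -1.263 3.143 -2.44
v -0.4 1.733 -4.016
v -0.966 3.559 -3.055
v -0.716 1.685 -4.111
v -1.282 3.511 -3.15
v -1.028 1.573 -4.082
v -1.594 3.399 -3.121
v -1.283 1.417 -3.936
v -1.849 3.244 -2.975
v -1.436 1.244 -3.697
v -2.002 3.07 -2.736
v -1.462 1.083 -3.407
v -2.028 2.91 -2.446
v -1.356 0.963 -3.116
v -1.922 2.789 -2.155
v -1.135 0.904 -2.874
v -1.701 2.73 -1.913
v -0.839 0.916 -2.723
v -1.405 2.743 -1.762
v -0.518 0.998 -2.689
v -1.084 2.824 -1.728
v -0.229 1.134 -2.778
v -0.795 2.961 -1.817
v -0.02 1.303 -2.975
v -0.586 3.129 -2.014
v 0.072 1.473 -3.245
v -0.494 3.3 -2.284
v 0.031 1.617 -3.543
v -0.535 3.443 -2.582
v -3.112 0.331 0.158
v -3.529 0.576 0.917
v -3.403 2.016 -0.546
v -3.819 2.262 0.213
v -1.621 0.858 0.807
v -2.037 1.104 1.566
v -1.911 2.544 0.103
v -2.328 2.789 0.862
f 2 1 4
f 2 4 3
f 4 1 5
f 4 5 3
f 5 1 6
f 5 6 3
f 6 1 7
f 6 7 3
f 7 1 8
f 7 8 3
f 8 1 9
f 8 9 3
f 9 1 10
f 9 10 3
f 10 1 11
f 10 11 3
f 11 1 12
f 11 12 3
f 12 1 13
f 12 13 3
f 13 1 14
f 13 14 3
f 14 1 15
f 14 15 3
f 15 1 16
f 15 16 3
f 16 1 2
f 16 2 3
f 17 28 22
f 17 22 18
f 17 18 24
f 17 24 27
f 17 27 28
f 18 22 26
f 22 28 21
f 28 27 19
f 27 24 23
f 24 18 25
f 20 26 21
f 20 21 19
f 20 19 23
f 20 23 25
f 20 25 26
f 21 26 22
f 19 21 28
f 23 19 27
f 25 23 24
f 26 25 18
f 30 29 33
f 30 33 31
f 31 33 34
f 31 34 32
f 33 29 35
f 33 35 34
f 34 35 36
f 34 36 32
f 35 29 37
f 35 37 36
f 36 37 38
f 36 38 32
f 37 29 39
f 37 39 38
f 38 39 40
f 38 40 32
f 39 29 41
f 39 41 40
f 40 41 42
f 40 42 32
f 41 29 43
f 41 43 42
f 42 43 44
f 42 44 32
f 43 29 45
f 43 45 44
f 44 45 46
f 44 46 32
f 45 29 47
f 45 47 46
f 46 47 48
f 46 48 32
f 47 29 49
f 47 49 48
f 48 49 50
f 48 50 32
f 49 29 51
f 49 51 50
f 50 51 52
f 50 52 32
f 51 29 53
f 51 53 52
f 52 53 54
f 52 54 32
f 53 29 55
f 53 55 54
f 54 55 56
f 54 56 32
f 55 29 57
f 55 57 56
f 56 57 58
f 56 58 32
f 57 29 59
f 57 59 58
f 58 59 60
f 58 60 32
f 59 29 30
f 59 30 60
f 60 30 31
f 60 31 32
f 62 64 61
f 65 62 61
f 61 64 63
f 63 65 61
f 62 68 64
f 66 62 65
f 66 68 62
f 64 68 63
f 67 65 63
f 63 68 67
f 67 66 65
f 68 66 67



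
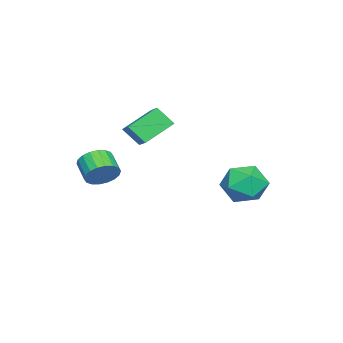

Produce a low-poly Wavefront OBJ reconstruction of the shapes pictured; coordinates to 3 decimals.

v -1.586 -1.222 1.226
v -1.581 -1.985 2.045
v -2.58 -0.298 2.092
v -2.575 -1.062 2.911
v -0.265 -0.458 1.929
v -0.26 -1.222 2.748
v -1.259 0.465 2.795
v -1.254 -0.298 3.614
v -1.558 4.095 -1.238
v -0.575 4.132 -0.692
v -2.185 2.888 -0.028
v -1.202 2.925 0.518
v -1.887 3.818 0.531
v -1.499 4.564 -0.217
v -1.261 2.456 -0.503
v -0.873 3.202 -1.251
v -0.391 3.12 -0.237
v -0.778 3.961 0.401
v -1.982 3.059 -1.121
v -2.369 3.9 -0.483
v 3.677 -0.835 1.546
v 4.25 -1.129 1.95
v 3.576 -1.718 2.479
v 3.003 -1.425 2.074
v 4.159 -0.859 2.133
v 3.484 -1.449 2.662
v 3.972 -0.586 2.2
v 3.297 -1.175 2.729
v 3.727 -0.361 2.137
v 3.052 -0.95 2.666
v 3.472 -0.231 1.958
v 2.797 -0.82 2.486
v 3.258 -0.22 1.696
v 2.583 -0.809 2.225
v 3.126 -0.331 1.405
v 2.452 -0.92 1.933
v 3.104 -0.542 1.141
v 2.43 -1.131 1.67
v 3.196 -0.811 0.958
v 2.521 -1.401 1.487
v 3.383 -1.085 0.891
v 2.708 -1.674 1.42
v 3.628 -1.31 0.954
v 2.953 -1.899 1.483
v 3.883 -1.44 1.134
v 3.208 -2.029 1.662
v 4.097 -1.451 1.395
v 3.422 -2.04 1.924
v 4.228 -1.34 1.687
v 3.554 -1.929 2.215
f 2 4 1
f 5 2 1
f 1 4 3
f 3 5 1
f 2 8 4
f 6 2 5
f 6 8 2
f 4 8 3
f 7 5 3
f 3 8 7
f 7 6 5
f 8 6 7
f 9 20 14
f 9 14 10
f 9 10 16
f 9 16 19
f 9 19 20
f 10 14 18
f 14 20 13
f 20 19 11
f 19 16 15
f 16 10 17
f 12 18 13
f 12 13 11
f 12 11 15
f 12 15 17
f 12 17 18
f 13 18 14
f 11 13 20
f 15 11 19
f 17 15 16
f 18 17 10
f 22 21 25
f 22 25 23
f 23 25 26
f 23 26 24
f 25 21 27
f 25 27 26
f 26 27 28
f 26 28 24
f 27 21 29
f 27 29 28
f 28 29 30
f 28 30 24
f 29 21 31
f 29 31 30
f 30 31 32
f 30 32 24
f 31 21 33
f 31 33 32
f 32 33 34
f 32 34 24
f 33 21 35
f 33 35 34
f 34 35 36
f 34 36 24
f 35 21 37
f 35 37 36
f 36 37 38
f 36 38 24
f 37 21 39
f 37 39 38
f 38 39 40
f 38 40 24
f 39 21 41
f 39 41 40
f 40 41 42
f 40 42 24
f 41 21 43
f 41 43 42
f 42 43 44
f 42 44 24
f 43 21 45
f 43 45 44
f 44 45 46
f 44 46 24
f 45 21 47
f 45 47 46
f 46 47 48
f 46 48 24
f 47 21 49
f 47 49 48
f 48 49 50
f 48 50 24
f 49 21 22
f 49 22 50
f 50 22 23
f 50 23 24



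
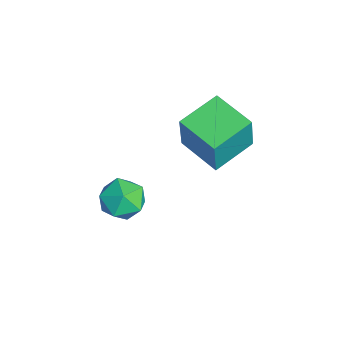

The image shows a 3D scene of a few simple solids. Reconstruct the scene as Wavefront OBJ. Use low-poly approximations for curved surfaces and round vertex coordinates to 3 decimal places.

v -4.133 -0.155 1.154
v -3.782 -0.288 2.741
v -2.775 0.755 0.93
v -2.424 0.622 2.516
v -3.256 -1.542 0.844
v -2.905 -1.675 2.43
v -1.898 -0.632 0.619
v -1.547 -0.765 2.206
v -3.334 -2.781 -2.441
v -2.819 -3.461 -2.801
v -3.681 -3.659 -1.279
v -3.166 -4.339 -1.639
v -2.76 -3.575 -1.309
v -2.546 -3.032 -2.028
v -3.954 -4.088 -2.052
v -3.74 -3.545 -2.771
v -3.202 -4.268 -2.56
v -2.464 -3.951 -2.101
v -4.036 -3.169 -1.979
v -3.298 -2.852 -1.52
f 2 4 1
f 5 2 1
f 1 4 3
f 3 5 1
f 2 8 4
f 6 2 5
f 6 8 2
f 4 8 3
f 7 5 3
f 3 8 7
f 7 6 5
f 8 6 7
f 9 20 14
f 9 14 10
f 9 10 16
f 9 16 19
f 9 19 20
f 10 14 18
f 14 20 13
f 20 19 11
f 19 16 15
f 16 10 17
f 12 18 13
f 12 13 11
f 12 11 15
f 12 15 17
f 12 17 18
f 13 18 14
f 11 13 20
f 15 11 19
f 17 15 16
f 18 17 10



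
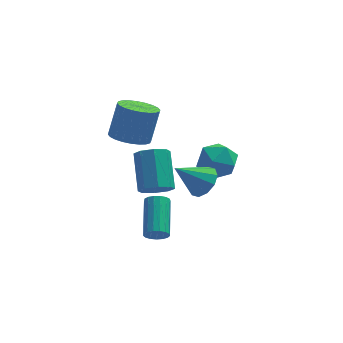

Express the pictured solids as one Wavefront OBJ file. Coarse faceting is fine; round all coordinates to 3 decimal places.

v 3.075 -0.868 0.434
v 3.661 -1.099 1.034
v 1.805 -1.092 1.586
v 3.594 -0.566 1.064
v 3.328 -0.149 0.852
v 2.966 -0.006 0.481
v 2.646 -0.193 0.092
v 2.49 -0.637 -0.167
v 2.557 -1.17 -0.196
v 2.822 -1.587 0.015
v 3.184 -1.73 0.386
v 3.504 -1.543 0.775
v -0.016 3.069 0.465
v 0.641 3.705 0.062
v 1.094 4.308 1.752
v 0.436 3.671 2.155
v 0.319 3.924 0.07
v 0.771 4.527 1.76
v -0.055 4.013 0.139
v 0.397 4.616 1.828
v -0.423 3.958 0.257
v 0.03 4.561 1.946
v -0.729 3.768 0.407
v -0.276 4.371 2.096
v -0.926 3.471 0.565
v -0.474 4.074 2.255
v -0.985 3.113 0.709
v -0.533 3.716 2.398
v -0.897 2.748 0.815
v -0.444 3.351 2.505
v -0.674 2.432 0.868
v -0.221 3.035 2.558
v -0.351 2.213 0.86
v 0.101 2.816 2.55
v 0.023 2.124 0.792
v 0.475 2.727 2.481
v 0.39 2.179 0.674
v 0.843 2.782 2.363
v 0.696 2.369 0.524
v 1.149 2.972 2.213
v 0.894 2.666 0.365
v 1.346 3.269 2.055
v 0.953 3.024 0.222
v 1.405 3.627 1.911
v 0.864 3.389 0.115
v 1.317 3.992 1.805
v 0.956 -2.545 -1.689
v 1.439 -2.423 -1.985
v 1.547 -0.672 -1.088
v 1.064 -0.795 -0.791
v 1.235 -2.327 -2.148
v 1.343 -0.577 -1.25
v 0.968 -2.281 -2.205
v 1.076 -0.531 -1.308
v 0.697 -2.296 -2.144
v 0.805 -0.545 -1.247
v 0.486 -2.368 -1.979
v 0.594 -0.617 -1.081
v 0.383 -2.48 -1.747
v 0.491 -0.73 -0.849
v 0.411 -2.607 -1.502
v 0.518 -0.857 -0.604
v 0.563 -2.721 -1.3
v 0.671 -0.97 -0.402
v 0.806 -2.793 -1.186
v 0.914 -1.043 -0.289
v 1.083 -2.81 -1.188
v 1.191 -1.059 -0.291
v 1.331 -2.765 -1.305
v 1.439 -1.015 -0.408
v 1.493 -2.67 -1.509
v 1.601 -0.92 -0.612
v 1.532 -2.547 -1.755
v 1.64 -0.796 -0.858
v 4.229 3.748 -1.797
v 4.937 3.284 -1.104
v 2.983 2.596 -1.296
v 3.691 2.132 -0.603
v 3.316 3.141 -0.408
v 4.086 3.853 -0.718
v 3.834 2.027 -1.682
v 4.604 2.739 -1.992
v 4.692 2.221 -1.033
v 4.373 2.909 -0.246
v 3.547 2.971 -2.154
v 3.228 3.659 -1.367
v 1.113 1.245 -1.771
v 1.753 0.927 -1.329
v 1.627 2.538 0.013
v 0.987 2.855 -0.429
v 1.949 1.328 -1.792
v 1.822 2.938 -0.45
v 1.655 1.68 -2.242
v 1.529 3.291 -0.901
v 1.044 1.777 -2.417
v 0.918 3.388 -1.075
v 0.473 1.562 -2.213
v 0.347 3.173 -0.871
v 0.278 1.162 -1.75
v 0.151 2.772 -0.408
v 0.571 0.809 -1.299
v 0.445 2.42 0.042
v 1.182 0.712 -1.125
v 1.056 2.323 0.217
f 2 1 4
f 2 4 3
f 4 1 5
f 4 5 3
f 5 1 6
f 5 6 3
f 6 1 7
f 6 7 3
f 7 1 8
f 7 8 3
f 8 1 9
f 8 9 3
f 9 1 10
f 9 10 3
f 10 1 11
f 10 11 3
f 11 1 12
f 11 12 3
f 12 1 2
f 12 2 3
f 14 13 17
f 14 17 15
f 15 17 18
f 15 18 16
f 17 13 19
f 17 19 18
f 18 19 20
f 18 20 16
f 19 13 21
f 19 21 20
f 20 21 22
f 20 22 16
f 21 13 23
f 21 23 22
f 22 23 24
f 22 24 16
f 23 13 25
f 23 25 24
f 24 25 26
f 24 26 16
f 25 13 27
f 25 27 26
f 26 27 28
f 26 28 16
f 27 13 29
f 27 29 28
f 28 29 30
f 28 30 16
f 29 13 31
f 29 31 30
f 30 31 32
f 30 32 16
f 31 13 33
f 31 33 32
f 32 33 34
f 32 34 16
f 33 13 35
f 33 35 34
f 34 35 36
f 34 36 16
f 35 13 37
f 35 37 36
f 36 37 38
f 36 38 16
f 37 13 39
f 37 39 38
f 38 39 40
f 38 40 16
f 39 13 41
f 39 41 40
f 40 41 42
f 40 42 16
f 41 13 43
f 41 43 42
f 42 43 44
f 42 44 16
f 43 13 45
f 43 45 44
f 44 45 46
f 44 46 16
f 45 13 14
f 45 14 46
f 46 14 15
f 46 15 16
f 48 47 51
f 48 51 49
f 49 51 52
f 49 52 50
f 51 47 53
f 51 53 52
f 52 53 54
f 52 54 50
f 53 47 55
f 53 55 54
f 54 55 56
f 54 56 50
f 55 47 57
f 55 57 56
f 56 57 58
f 56 58 50
f 57 47 59
f 57 59 58
f 58 59 60
f 58 60 50
f 59 47 61
f 59 61 60
f 60 61 62
f 60 62 50
f 61 47 63
f 61 63 62
f 62 63 64
f 62 64 50
f 63 47 65
f 63 65 64
f 64 65 66
f 64 66 50
f 65 47 67
f 65 67 66
f 66 67 68
f 66 68 50
f 67 47 69
f 67 69 68
f 68 69 70
f 68 70 50
f 69 47 71
f 69 71 70
f 70 71 72
f 70 72 50
f 71 47 73
f 71 73 72
f 72 73 74
f 72 74 50
f 73 47 48
f 73 48 74
f 74 48 49
f 74 49 50
f 75 86 80
f 75 80 76
f 75 76 82
f 75 82 85
f 75 85 86
f 76 80 84
f 80 86 79
f 86 85 77
f 85 82 81
f 82 76 83
f 78 84 79
f 78 79 77
f 78 77 81
f 78 81 83
f 78 83 84
f 79 84 80
f 77 79 86
f 81 77 85
f 83 81 82
f 84 83 76
f 88 87 91
f 88 91 89
f 89 91 92
f 89 92 90
f 91 87 93
f 91 93 92
f 92 93 94
f 92 94 90
f 93 87 95
f 93 95 94
f 94 95 96
f 94 96 90
f 95 87 97
f 95 97 96
f 96 97 98
f 96 98 90
f 97 87 99
f 97 99 98
f 98 99 100
f 98 100 90
f 99 87 101
f 99 101 100
f 100 101 102
f 100 102 90
f 101 87 103
f 101 103 102
f 102 103 104
f 102 104 90
f 103 87 88
f 103 88 104
f 104 88 89
f 104 89 90



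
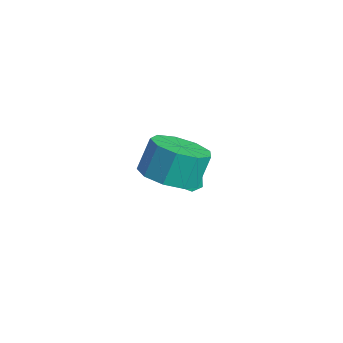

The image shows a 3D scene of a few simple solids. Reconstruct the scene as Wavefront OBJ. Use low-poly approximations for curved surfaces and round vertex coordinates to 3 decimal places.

v 0.252 -0.116 -0.734
v 1.028 -0.201 -1.096
v 0.688 0.336 0.094
v 0.737 0.368 -1.254
v 0.162 0.654 -1.107
v -0.36 0.488 -0.742
v -0.524 -0.031 -0.373
v -0.233 -0.6 -0.215
v 0.342 -0.886 -0.362
v 0.864 -0.72 -0.727
v 4.052 -2.663 2.674
v 4.851 -3.244 3.06
v 4.686 -2.678 4.252
v 3.888 -2.097 3.866
v 5.104 -2.618 2.798
v 4.939 -2.051 3.99
v 4.866 -2.012 2.477
v 4.701 -1.446 3.669
v 4.246 -1.712 2.249
v 4.082 -1.145 3.441
v 3.537 -1.856 2.219
v 3.372 -1.29 3.411
v 3.068 -2.379 2.403
v 2.903 -1.812 3.595
v 3.06 -3.034 2.713
v 2.895 -2.467 3.905
v 3.516 -3.516 3.005
v 3.352 -2.949 4.197
v 4.223 -3.599 3.142
v 4.059 -3.032 4.334
f 2 1 4
f 2 4 3
f 4 1 5
f 4 5 3
f 5 1 6
f 5 6 3
f 6 1 7
f 6 7 3
f 7 1 8
f 7 8 3
f 8 1 9
f 8 9 3
f 9 1 10
f 9 10 3
f 10 1 2
f 10 2 3
f 12 11 15
f 12 15 13
f 13 15 16
f 13 16 14
f 15 11 17
f 15 17 16
f 16 17 18
f 16 18 14
f 17 11 19
f 17 19 18
f 18 19 20
f 18 20 14
f 19 11 21
f 19 21 20
f 20 21 22
f 20 22 14
f 21 11 23
f 21 23 22
f 22 23 24
f 22 24 14
f 23 11 25
f 23 25 24
f 24 25 26
f 24 26 14
f 25 11 27
f 25 27 26
f 26 27 28
f 26 28 14
f 27 11 29
f 27 29 28
f 28 29 30
f 28 30 14
f 29 11 12
f 29 12 30
f 30 12 13
f 30 13 14



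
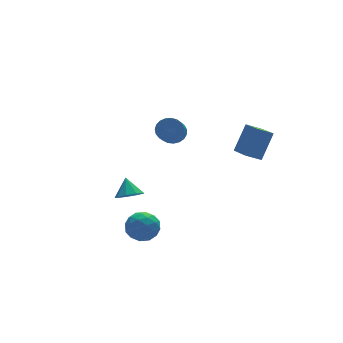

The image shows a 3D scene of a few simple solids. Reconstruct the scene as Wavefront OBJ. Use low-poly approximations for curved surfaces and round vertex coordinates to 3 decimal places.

v -0.891 3.574 -3.749
v -0.014 3.508 -3.785
v -0.789 4.386 -2.751
v -0.201 3.961 -4.134
v -0.711 4.233 -4.303
v -1.305 4.197 -4.213
v -1.705 3.869 -3.905
v -1.725 3.403 -3.524
v -1.354 3.018 -3.248
v -0.767 2.892 -3.206
v -0.238 3.086 -3.418
v 3.494 -4.085 2.533
v 2.641 -3.851 2.976
v 3.64 -2.443 1.946
v 2.787 -2.209 2.389
v 4.433 -3.611 4.091
v 3.58 -3.377 4.534
v 4.579 -1.969 3.504
v 3.726 -1.735 3.947
v -2.456 -1.531 -2.161
v -1.947 -2.174 -1.538
v -3.573 -2.726 -2.482
v -3.064 -3.369 -1.859
v -3.567 -2.561 -1.465
v -2.877 -1.822 -1.267
v -2.643 -3.078 -2.753
v -1.953 -2.339 -2.555
v -2.063 -3.13 -1.904
v -2.633 -2.81 -1.107
v -2.887 -2.09 -2.913
v -3.457 -1.77 -2.116
v -2.103 -1.747 -1.822
v -3.417 -3.153 -2.198
v -3.712 -2.677 -1.967
v -3.413 -3.055 -1.601
v -2.65 -1.54 -1.662
v -2.351 -1.918 -1.296
v -3.303 -2.146 -1.253
v -3.169 -2.982 -2.724
v -2.87 -3.36 -2.358
v -2.107 -1.845 -2.419
v -1.808 -2.223 -2.053
v -2.217 -2.754 -2.767
v -1.872 -2.687 -1.67
v -2.529 -3.39 -1.858
v -2.282 -3.219 -2.384
v -1.876 -2.785 -2.268
v -2.208 -2.499 -1.202
v -2.864 -3.202 -1.39
v -3.16 -2.727 -1.159
v -2.754 -2.293 -1.043
v -2.276 -3.062 -1.417
v -2.656 -1.698 -2.63
v -3.312 -2.401 -2.818
v -2.766 -2.607 -2.977
v -2.36 -2.173 -2.861
v -2.991 -1.51 -2.162
v -3.648 -2.213 -2.35
v -3.644 -2.115 -1.752
v -3.238 -1.681 -1.636
v -3.244 -1.838 -2.603
v 0.022 -0.299 3.513
v 0.325 0.089 4.131
v -0.26 -0.754 4.946
v -0.562 -1.141 4.327
v 0.039 0.244 4.086
v -0.546 -0.599 4.901
v -0.25 0.306 3.943
v -0.835 -0.537 4.757
v -0.492 0.263 3.724
v -1.077 -0.58 4.539
v -0.645 0.123 3.47
v -1.229 -0.72 4.284
v -0.682 -0.09 3.222
v -1.267 -0.933 4.037
v -0.598 -0.339 3.025
v -1.183 -1.182 3.84
v -0.406 -0.581 2.912
v -0.991 -1.424 3.727
v -0.141 -0.774 2.903
v -0.726 -1.617 3.718
v 0.153 -0.885 3
v -0.432 -1.728 3.814
v 0.424 -0.894 3.185
v -0.16 -1.737 3.999
v 0.626 -0.801 3.427
v 0.041 -1.644 4.241
v 0.724 -0.62 3.683
v 0.139 -1.463 4.498
v 0.7 -0.384 3.91
v 0.115 -1.227 4.725
v 0.559 -0.133 4.069
v -0.026 -0.976 4.883
f 2 1 4
f 2 4 3
f 4 1 5
f 4 5 3
f 5 1 6
f 5 6 3
f 6 1 7
f 6 7 3
f 7 1 8
f 7 8 3
f 8 1 9
f 8 9 3
f 9 1 10
f 9 10 3
f 10 1 11
f 10 11 3
f 11 1 2
f 11 2 3
f 13 15 12
f 16 13 12
f 12 15 14
f 14 16 12
f 13 19 15
f 17 13 16
f 17 19 13
f 15 19 14
f 18 16 14
f 14 19 18
f 18 17 16
f 19 17 18
f 20 57 36
f 57 31 60
f 36 60 25
f 57 60 36
f 20 36 32
f 36 25 37
f 32 37 21
f 36 37 32
f 20 32 41
f 32 21 42
f 41 42 27
f 32 42 41
f 20 41 53
f 41 27 56
f 53 56 30
f 41 56 53
f 20 53 57
f 53 30 61
f 57 61 31
f 53 61 57
f 21 37 48
f 37 25 51
f 48 51 29
f 37 51 48
f 25 60 38
f 60 31 59
f 38 59 24
f 60 59 38
f 31 61 58
f 61 30 54
f 58 54 22
f 61 54 58
f 30 56 55
f 56 27 43
f 55 43 26
f 56 43 55
f 27 42 47
f 42 21 44
f 47 44 28
f 42 44 47
f 23 49 35
f 49 29 50
f 35 50 24
f 49 50 35
f 23 35 33
f 35 24 34
f 33 34 22
f 35 34 33
f 23 33 40
f 33 22 39
f 40 39 26
f 33 39 40
f 23 40 45
f 40 26 46
f 45 46 28
f 40 46 45
f 23 45 49
f 45 28 52
f 49 52 29
f 45 52 49
f 24 50 38
f 50 29 51
f 38 51 25
f 50 51 38
f 22 34 58
f 34 24 59
f 58 59 31
f 34 59 58
f 26 39 55
f 39 22 54
f 55 54 30
f 39 54 55
f 28 46 47
f 46 26 43
f 47 43 27
f 46 43 47
f 29 52 48
f 52 28 44
f 48 44 21
f 52 44 48
f 63 62 66
f 63 66 64
f 64 66 67
f 64 67 65
f 66 62 68
f 66 68 67
f 67 68 69
f 67 69 65
f 68 62 70
f 68 70 69
f 69 70 71
f 69 71 65
f 70 62 72
f 70 72 71
f 71 72 73
f 71 73 65
f 72 62 74
f 72 74 73
f 73 74 75
f 73 75 65
f 74 62 76
f 74 76 75
f 75 76 77
f 75 77 65
f 76 62 78
f 76 78 77
f 77 78 79
f 77 79 65
f 78 62 80
f 78 80 79
f 79 80 81
f 79 81 65
f 80 62 82
f 80 82 81
f 81 82 83
f 81 83 65
f 82 62 84
f 82 84 83
f 83 84 85
f 83 85 65
f 84 62 86
f 84 86 85
f 85 86 87
f 85 87 65
f 86 62 88
f 86 88 87
f 87 88 89
f 87 89 65
f 88 62 90
f 88 90 89
f 89 90 91
f 89 91 65
f 90 62 92
f 90 92 91
f 91 92 93
f 91 93 65
f 92 62 63
f 92 63 93
f 93 63 64
f 93 64 65



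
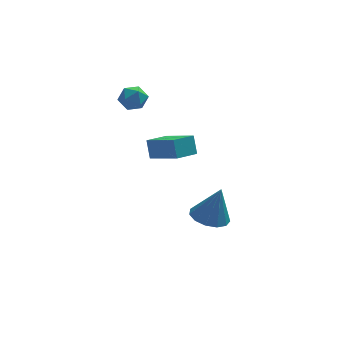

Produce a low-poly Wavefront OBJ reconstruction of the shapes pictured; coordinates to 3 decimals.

v -1.555 -0.51 2.952
v -1.654 -0.088 3.729
v -0.713 0.136 2.708
v -0.811 0.558 3.485
v -0.569 -1.538 3.635
v -0.667 -1.116 4.412
v 0.274 -0.892 3.391
v 0.175 -0.47 4.168
v -2.313 3.475 4.483
v -1.695 3.745 4.374
v -2.225 2.895 3.546
v -1.607 3.165 3.437
v -1.701 2.724 3.95
v -1.756 3.082 4.529
v -2.164 3.558 3.391
v -2.219 3.916 3.97
v -1.603 3.796 3.699
v -1.317 3.281 4.045
v -2.603 3.359 3.875
v -2.317 2.844 4.221
v 1.02 1.145 -2.076
v 1.648 0.535 -2.239
v 1.5 1.195 -0.424
v 1.862 0.982 -2.315
v 1.809 1.481 -2.315
v 1.505 1.873 -2.239
v 1.048 2.034 -2.111
v 0.582 1.912 -1.971
v 0.255 1.547 -1.865
v 0.171 1.054 -1.826
v 0.356 0.59 -1.866
v 0.753 0.302 -1.972
v 1.234 0.282 -2.111
f 2 4 1
f 5 2 1
f 1 4 3
f 3 5 1
f 2 8 4
f 6 2 5
f 6 8 2
f 4 8 3
f 7 5 3
f 3 8 7
f 7 6 5
f 8 6 7
f 9 20 14
f 9 14 10
f 9 10 16
f 9 16 19
f 9 19 20
f 10 14 18
f 14 20 13
f 20 19 11
f 19 16 15
f 16 10 17
f 12 18 13
f 12 13 11
f 12 11 15
f 12 15 17
f 12 17 18
f 13 18 14
f 11 13 20
f 15 11 19
f 17 15 16
f 18 17 10
f 22 21 24
f 22 24 23
f 24 21 25
f 24 25 23
f 25 21 26
f 25 26 23
f 26 21 27
f 26 27 23
f 27 21 28
f 27 28 23
f 28 21 29
f 28 29 23
f 29 21 30
f 29 30 23
f 30 21 31
f 30 31 23
f 31 21 32
f 31 32 23
f 32 21 33
f 32 33 23
f 33 21 22
f 33 22 23



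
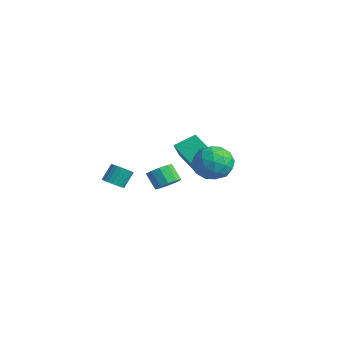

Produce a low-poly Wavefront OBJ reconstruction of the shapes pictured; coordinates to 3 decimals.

v 3.683 -0.533 2.432
v 4.482 -0.119 1.562
v 3.418 -2.241 1.378
v 4.217 -1.827 0.508
v 4.636 -2.136 1.645
v 4.8 -1.081 2.297
v 3.1 -1.279 0.643
v 3.264 -0.224 1.295
v 4.121 -0.581 0.456
v 5.071 -1.11 1.076
v 2.829 -1.25 1.864
v 3.779 -1.779 2.484
v 4.106 -0.176 2.09
v 3.794 -2.184 0.85
v 4.041 -2.366 1.519
v 4.51 -2.122 1.007
v 4.293 -0.741 2.522
v 4.762 -0.498 2.01
v 4.853 -1.684 2.059
v 3.138 -1.862 0.93
v 3.607 -1.619 0.418
v 3.39 -0.238 1.933
v 3.859 0.006 1.421
v 3.047 -0.676 0.881
v 4.363 -0.204 0.928
v 4.207 -1.208 0.309
v 3.551 -0.886 0.388
v 3.647 -0.266 0.771
v 4.921 -0.516 1.292
v 4.765 -1.519 0.673
v 5.012 -1.701 1.341
v 5.108 -1.081 1.724
v 4.709 -0.787 0.642
v 3.135 -0.841 2.267
v 2.979 -1.844 1.648
v 2.792 -1.279 1.216
v 2.888 -0.659 1.599
v 3.693 -1.152 2.631
v 3.537 -2.156 2.012
v 4.253 -2.094 2.169
v 4.349 -1.474 2.552
v 3.191 -1.573 2.298
v -3.528 -3.331 -2.951
v -2.816 -3.236 -2.919
v -2.959 -2.513 -1.896
v -3.672 -2.609 -1.929
v -2.892 -3.02 -3.082
v -3.035 -2.298 -2.06
v -3.066 -2.852 -3.225
v -3.209 -2.13 -2.203
v -3.31 -2.757 -3.326
v -3.453 -2.034 -2.304
v -3.587 -2.749 -3.371
v -3.73 -2.027 -2.349
v -3.856 -2.83 -3.351
v -3.999 -2.107 -2.329
v -4.074 -2.987 -3.271
v -4.217 -2.265 -2.249
v -4.21 -3.197 -3.142
v -4.353 -2.474 -2.119
v -4.241 -3.427 -2.984
v -4.384 -2.704 -1.961
v -4.165 -3.642 -2.82
v -4.308 -2.92 -1.798
v -3.991 -3.81 -2.677
v -4.134 -3.088 -1.655
v -3.747 -3.906 -2.576
v -3.89 -3.183 -1.554
v -3.47 -3.913 -2.531
v -3.613 -3.191 -1.509
v -3.201 -3.833 -2.551
v -3.344 -3.11 -1.529
v -2.983 -3.675 -2.631
v -3.126 -2.953 -1.609
v -2.847 -3.466 -2.761
v -2.99 -2.743 -1.738
v -1.277 -0.188 -0.43
v -1 -0.733 0.614
v -1.051 1.142 0.204
v -0.774 0.597 1.248
v 0.694 -0.257 -0.988
v 0.971 -0.802 0.056
v 0.92 1.073 -0.354
v 1.197 0.528 0.69
v 0.251 -1.841 -1.707
v 0.636 -1.225 -1.285
v -0.145 -1.363 -0.371
v -0.531 -1.979 -0.793
v 0.261 -1.012 -1.574
v -0.521 -1.149 -0.66
v -0.118 -1.115 -1.913
v -0.899 -1.253 -0.999
v -0.356 -1.496 -2.174
v -1.137 -1.633 -1.26
v -0.363 -2.009 -2.256
v -1.144 -2.146 -1.342
v -0.135 -2.457 -2.129
v -0.916 -2.595 -1.215
v 0.241 -2.671 -1.84
v -0.541 -2.808 -0.926
v 0.619 -2.567 -1.501
v -0.162 -2.705 -0.587
v 0.857 -2.187 -1.24
v 0.076 -2.324 -0.326
v 0.864 -1.674 -1.158
v 0.083 -1.811 -0.244
f 1 38 17
f 38 12 41
f 17 41 6
f 38 41 17
f 1 17 13
f 17 6 18
f 13 18 2
f 17 18 13
f 1 13 22
f 13 2 23
f 22 23 8
f 13 23 22
f 1 22 34
f 22 8 37
f 34 37 11
f 22 37 34
f 1 34 38
f 34 11 42
f 38 42 12
f 34 42 38
f 2 18 29
f 18 6 32
f 29 32 10
f 18 32 29
f 6 41 19
f 41 12 40
f 19 40 5
f 41 40 19
f 12 42 39
f 42 11 35
f 39 35 3
f 42 35 39
f 11 37 36
f 37 8 24
f 36 24 7
f 37 24 36
f 8 23 28
f 23 2 25
f 28 25 9
f 23 25 28
f 4 30 16
f 30 10 31
f 16 31 5
f 30 31 16
f 4 16 14
f 16 5 15
f 14 15 3
f 16 15 14
f 4 14 21
f 14 3 20
f 21 20 7
f 14 20 21
f 4 21 26
f 21 7 27
f 26 27 9
f 21 27 26
f 4 26 30
f 26 9 33
f 30 33 10
f 26 33 30
f 5 31 19
f 31 10 32
f 19 32 6
f 31 32 19
f 3 15 39
f 15 5 40
f 39 40 12
f 15 40 39
f 7 20 36
f 20 3 35
f 36 35 11
f 20 35 36
f 9 27 28
f 27 7 24
f 28 24 8
f 27 24 28
f 10 33 29
f 33 9 25
f 29 25 2
f 33 25 29
f 44 43 47
f 44 47 45
f 45 47 48
f 45 48 46
f 47 43 49
f 47 49 48
f 48 49 50
f 48 50 46
f 49 43 51
f 49 51 50
f 50 51 52
f 50 52 46
f 51 43 53
f 51 53 52
f 52 53 54
f 52 54 46
f 53 43 55
f 53 55 54
f 54 55 56
f 54 56 46
f 55 43 57
f 55 57 56
f 56 57 58
f 56 58 46
f 57 43 59
f 57 59 58
f 58 59 60
f 58 60 46
f 59 43 61
f 59 61 60
f 60 61 62
f 60 62 46
f 61 43 63
f 61 63 62
f 62 63 64
f 62 64 46
f 63 43 65
f 63 65 64
f 64 65 66
f 64 66 46
f 65 43 67
f 65 67 66
f 66 67 68
f 66 68 46
f 67 43 69
f 67 69 68
f 68 69 70
f 68 70 46
f 69 43 71
f 69 71 70
f 70 71 72
f 70 72 46
f 71 43 73
f 71 73 72
f 72 73 74
f 72 74 46
f 73 43 75
f 73 75 74
f 74 75 76
f 74 76 46
f 75 43 44
f 75 44 76
f 76 44 45
f 76 45 46
f 78 80 77
f 81 78 77
f 77 80 79
f 79 81 77
f 78 84 80
f 82 78 81
f 82 84 78
f 80 84 79
f 83 81 79
f 79 84 83
f 83 82 81
f 84 82 83
f 86 85 89
f 86 89 87
f 87 89 90
f 87 90 88
f 89 85 91
f 89 91 90
f 90 91 92
f 90 92 88
f 91 85 93
f 91 93 92
f 92 93 94
f 92 94 88
f 93 85 95
f 93 95 94
f 94 95 96
f 94 96 88
f 95 85 97
f 95 97 96
f 96 97 98
f 96 98 88
f 97 85 99
f 97 99 98
f 98 99 100
f 98 100 88
f 99 85 101
f 99 101 100
f 100 101 102
f 100 102 88
f 101 85 103
f 101 103 102
f 102 103 104
f 102 104 88
f 103 85 105
f 103 105 104
f 104 105 106
f 104 106 88
f 105 85 86
f 105 86 106
f 106 86 87
f 106 87 88



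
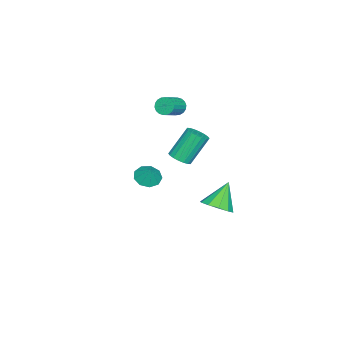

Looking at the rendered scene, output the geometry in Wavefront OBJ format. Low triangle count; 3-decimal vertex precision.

v -2.034 0.531 -4.532
v -1.302 0.306 -3.953
v -3.046 0.849 -3.128
v -1.275 0.888 -4.066
v -1.538 1.334 -4.357
v -1.991 1.472 -4.715
v -2.46 1.251 -5.003
v -2.767 0.755 -5.111
v -2.793 0.173 -4.998
v -2.53 -0.272 -4.707
v -2.078 -0.411 -4.35
v -1.608 -0.19 -4.062
v -1.307 -3.073 -2.485
v -0.727 -2.755 -2.897
v -0.873 -2.687 -1.575
v -1.129 -2.408 -2.852
v -1.616 -2.373 -2.635
v -1.957 -2.665 -2.348
v -1.995 -3.148 -2.125
v -1.711 -3.596 -2.07
v -1.238 -3.8 -2.21
v -0.797 -3.663 -2.478
v -0.595 -3.251 -2.75
v 1.605 -0.231 1.311
v 1.961 0.32 1.233
v 1.211 1.021 2.772
v 0.855 0.471 2.849
v 1.714 0.38 1.085
v 0.964 1.082 2.624
v 1.446 0.319 0.982
v 0.696 1.021 2.521
v 1.209 0.149 0.944
v 0.459 0.851 2.483
v 1.051 -0.096 0.979
v 0.301 0.606 2.518
v 1.002 -0.367 1.079
v 0.252 0.334 2.618
v 1.073 -0.612 1.225
v 0.323 0.09 2.764
v 1.249 -0.781 1.388
v 0.499 -0.08 2.927
v 1.496 -0.842 1.536
v 0.746 -0.14 3.075
v 1.764 -0.781 1.639
v 1.014 -0.079 3.178
v 2.001 -0.611 1.677
v 1.251 0.091 3.216
v 2.159 -0.366 1.642
v 1.409 0.336 3.181
v 2.208 -0.094 1.542
v 1.458 0.607 3.081
v 2.137 0.15 1.396
v 1.387 0.852 2.935
v -2.551 -1.912 2.444
v -2.264 -1.626 2.029
v -1.123 -1.882 2.64
v -1.409 -2.168 3.056
v -2.315 -1.441 2.201
v -1.173 -1.697 2.812
v -2.413 -1.349 2.422
v -1.271 -1.605 3.033
v -2.538 -1.369 2.647
v -1.396 -1.625 3.258
v -2.665 -1.496 2.832
v -1.523 -1.752 3.443
v -2.77 -1.705 2.94
v -1.628 -1.961 3.551
v -2.831 -1.956 2.95
v -1.69 -2.212 3.561
v -2.837 -2.198 2.86
v -1.696 -2.454 3.471
v -2.787 -2.383 2.688
v -1.645 -2.639 3.299
v -2.689 -2.475 2.467
v -1.547 -2.731 3.078
v -2.564 -2.455 2.242
v -1.422 -2.711 2.853
v -2.437 -2.328 2.057
v -1.295 -2.584 2.668
v -2.332 -2.119 1.949
v -1.19 -2.375 2.56
v -2.27 -1.868 1.939
v -1.129 -2.124 2.55
f 2 1 4
f 2 4 3
f 4 1 5
f 4 5 3
f 5 1 6
f 5 6 3
f 6 1 7
f 6 7 3
f 7 1 8
f 7 8 3
f 8 1 9
f 8 9 3
f 9 1 10
f 9 10 3
f 10 1 11
f 10 11 3
f 11 1 12
f 11 12 3
f 12 1 2
f 12 2 3
f 14 13 16
f 14 16 15
f 16 13 17
f 16 17 15
f 17 13 18
f 17 18 15
f 18 13 19
f 18 19 15
f 19 13 20
f 19 20 15
f 20 13 21
f 20 21 15
f 21 13 22
f 21 22 15
f 22 13 23
f 22 23 15
f 23 13 14
f 23 14 15
f 25 24 28
f 25 28 26
f 26 28 29
f 26 29 27
f 28 24 30
f 28 30 29
f 29 30 31
f 29 31 27
f 30 24 32
f 30 32 31
f 31 32 33
f 31 33 27
f 32 24 34
f 32 34 33
f 33 34 35
f 33 35 27
f 34 24 36
f 34 36 35
f 35 36 37
f 35 37 27
f 36 24 38
f 36 38 37
f 37 38 39
f 37 39 27
f 38 24 40
f 38 40 39
f 39 40 41
f 39 41 27
f 40 24 42
f 40 42 41
f 41 42 43
f 41 43 27
f 42 24 44
f 42 44 43
f 43 44 45
f 43 45 27
f 44 24 46
f 44 46 45
f 45 46 47
f 45 47 27
f 46 24 48
f 46 48 47
f 47 48 49
f 47 49 27
f 48 24 50
f 48 50 49
f 49 50 51
f 49 51 27
f 50 24 52
f 50 52 51
f 51 52 53
f 51 53 27
f 52 24 25
f 52 25 53
f 53 25 26
f 53 26 27
f 55 54 58
f 55 58 56
f 56 58 59
f 56 59 57
f 58 54 60
f 58 60 59
f 59 60 61
f 59 61 57
f 60 54 62
f 60 62 61
f 61 62 63
f 61 63 57
f 62 54 64
f 62 64 63
f 63 64 65
f 63 65 57
f 64 54 66
f 64 66 65
f 65 66 67
f 65 67 57
f 66 54 68
f 66 68 67
f 67 68 69
f 67 69 57
f 68 54 70
f 68 70 69
f 69 70 71
f 69 71 57
f 70 54 72
f 70 72 71
f 71 72 73
f 71 73 57
f 72 54 74
f 72 74 73
f 73 74 75
f 73 75 57
f 74 54 76
f 74 76 75
f 75 76 77
f 75 77 57
f 76 54 78
f 76 78 77
f 77 78 79
f 77 79 57
f 78 54 80
f 78 80 79
f 79 80 81
f 79 81 57
f 80 54 82
f 80 82 81
f 81 82 83
f 81 83 57
f 82 54 55
f 82 55 83
f 83 55 56
f 83 56 57



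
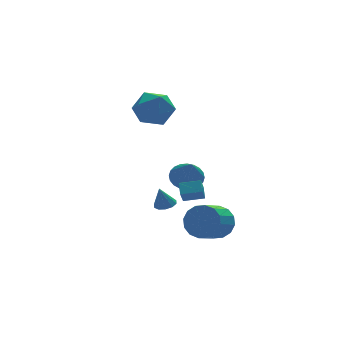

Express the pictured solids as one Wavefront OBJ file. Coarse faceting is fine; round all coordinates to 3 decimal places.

v -1.187 4.068 1.911
v -0.506 3.301 2.609
v -2.314 2.519 1.311
v -1.633 1.752 2.009
v -2.38 2.584 2.548
v -1.683 3.541 2.919
v -1.137 2.279 1.001
v -0.44 3.236 1.372
v -0.475 2.196 2.047
v -1.243 2.384 3.003
v -1.577 3.436 0.917
v -2.345 3.624 1.873
v -0.348 -2.665 -3.918
v 0.246 -2.786 -3.073
v -0.918 -3.636 -2.377
v -1.512 -3.515 -3.222
v -0.032 -2.334 -2.984
v -1.196 -3.183 -2.288
v -0.394 -1.97 -3.146
v -1.558 -2.819 -2.45
v -0.744 -1.792 -3.515
v -1.908 -2.642 -2.819
v -0.988 -1.849 -3.991
v -2.152 -2.698 -3.296
v -1.06 -2.124 -4.448
v -2.224 -2.973 -3.753
v -0.942 -2.544 -4.763
v -2.106 -3.394 -4.067
v -0.664 -2.997 -4.852
v -1.828 -3.846 -4.156
v -0.302 -3.361 -4.69
v -1.466 -4.21 -3.994
v 0.048 -3.538 -4.321
v -1.116 -4.388 -3.625
v 0.292 -3.482 -3.844
v -0.872 -4.331 -3.149
v 0.364 -3.207 -3.387
v -0.8 -4.056 -2.692
v -3.121 -2.706 -2.048
v -2.64 -2.393 -1.911
v -3.439 -2.714 -0.912
v -2.91 -2.158 -1.985
v -3.26 -2.133 -2.083
v -3.558 -2.327 -2.167
v -3.688 -2.665 -2.206
v -3.602 -3.019 -2.185
v -3.333 -3.253 -2.111
v -2.982 -3.278 -2.014
v -2.685 -3.084 -1.929
v -2.554 -2.746 -1.89
v -1.075 -2.567 -1.653
v -0.872 -1.911 -1.205
v -2.07 -2.12 -1.856
v -1.867 -1.464 -1.408
v -0.753 -2.176 -2.372
v -0.55 -1.52 -1.924
v -1.748 -1.729 -2.575
v -1.545 -1.073 -2.127
v -0.155 1.511 -2.627
v 0.671 1.732 -2.26
v -0.485 0.169 -1.073
v 0.455 1.974 -2.098
v 0.146 2.145 -2.016
v -0.209 2.22 -2.026
v -0.556 2.187 -2.129
v -0.841 2.051 -2.307
v -1.022 1.833 -2.534
v -1.071 1.566 -2.775
v -0.98 1.291 -2.993
v -0.764 1.049 -3.156
v -0.455 0.878 -3.238
v -0.1 0.803 -3.227
v 0.247 0.836 -3.125
v 0.532 0.972 -2.947
v 0.713 1.19 -2.72
v 0.762 1.457 -2.479
f 1 12 6
f 1 6 2
f 1 2 8
f 1 8 11
f 1 11 12
f 2 6 10
f 6 12 5
f 12 11 3
f 11 8 7
f 8 2 9
f 4 10 5
f 4 5 3
f 4 3 7
f 4 7 9
f 4 9 10
f 5 10 6
f 3 5 12
f 7 3 11
f 9 7 8
f 10 9 2
f 14 13 17
f 14 17 15
f 15 17 18
f 15 18 16
f 17 13 19
f 17 19 18
f 18 19 20
f 18 20 16
f 19 13 21
f 19 21 20
f 20 21 22
f 20 22 16
f 21 13 23
f 21 23 22
f 22 23 24
f 22 24 16
f 23 13 25
f 23 25 24
f 24 25 26
f 24 26 16
f 25 13 27
f 25 27 26
f 26 27 28
f 26 28 16
f 27 13 29
f 27 29 28
f 28 29 30
f 28 30 16
f 29 13 31
f 29 31 30
f 30 31 32
f 30 32 16
f 31 13 33
f 31 33 32
f 32 33 34
f 32 34 16
f 33 13 35
f 33 35 34
f 34 35 36
f 34 36 16
f 35 13 37
f 35 37 36
f 36 37 38
f 36 38 16
f 37 13 14
f 37 14 38
f 38 14 15
f 38 15 16
f 40 39 42
f 40 42 41
f 42 39 43
f 42 43 41
f 43 39 44
f 43 44 41
f 44 39 45
f 44 45 41
f 45 39 46
f 45 46 41
f 46 39 47
f 46 47 41
f 47 39 48
f 47 48 41
f 48 39 49
f 48 49 41
f 49 39 50
f 49 50 41
f 50 39 40
f 50 40 41
f 52 54 51
f 55 52 51
f 51 54 53
f 53 55 51
f 52 58 54
f 56 52 55
f 56 58 52
f 54 58 53
f 57 55 53
f 53 58 57
f 57 56 55
f 58 56 57
f 60 59 62
f 60 62 61
f 62 59 63
f 62 63 61
f 63 59 64
f 63 64 61
f 64 59 65
f 64 65 61
f 65 59 66
f 65 66 61
f 66 59 67
f 66 67 61
f 67 59 68
f 67 68 61
f 68 59 69
f 68 69 61
f 69 59 70
f 69 70 61
f 70 59 71
f 70 71 61
f 71 59 72
f 71 72 61
f 72 59 73
f 72 73 61
f 73 59 74
f 73 74 61
f 74 59 75
f 74 75 61
f 75 59 76
f 75 76 61
f 76 59 60
f 76 60 61



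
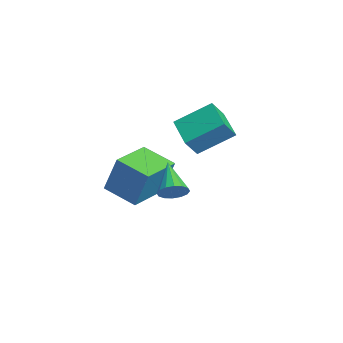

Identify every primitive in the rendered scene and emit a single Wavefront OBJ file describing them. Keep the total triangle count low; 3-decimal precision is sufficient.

v 2.132 -2.037 -2.183
v 2.452 -2.384 -1.737
v 0.748 -2.043 -1.197
v 2.509 -2.063 -1.655
v 2.465 -1.735 -1.714
v 2.332 -1.487 -1.899
v 2.145 -1.387 -2.16
v 1.955 -1.461 -2.428
v 1.812 -1.689 -2.63
v 1.755 -2.01 -2.712
v 1.799 -2.338 -2.653
v 1.932 -2.586 -2.468
v 2.119 -2.686 -2.206
v 2.309 -2.612 -1.939
v -4.296 -0.507 -1.919
v -3.906 -1.088 -1.07
v -4.17 1.108 -0.871
v -3.781 0.528 -0.022
v -2.719 -0.268 -2.478
v -2.33 -0.848 -1.629
v -2.594 1.348 -1.43
v -2.204 0.767 -0.581
v -3.693 -2.928 -3.986
v -3.276 -2.432 -2.168
v -2.641 -1.783 -4.539
v -2.225 -1.287 -2.721
v -2.235 -4.253 -3.959
v -1.819 -3.757 -2.141
v -1.184 -3.108 -4.512
v -0.767 -2.612 -2.694
f 2 1 4
f 2 4 3
f 4 1 5
f 4 5 3
f 5 1 6
f 5 6 3
f 6 1 7
f 6 7 3
f 7 1 8
f 7 8 3
f 8 1 9
f 8 9 3
f 9 1 10
f 9 10 3
f 10 1 11
f 10 11 3
f 11 1 12
f 11 12 3
f 12 1 13
f 12 13 3
f 13 1 14
f 13 14 3
f 14 1 2
f 14 2 3
f 16 18 15
f 19 16 15
f 15 18 17
f 17 19 15
f 16 22 18
f 20 16 19
f 20 22 16
f 18 22 17
f 21 19 17
f 17 22 21
f 21 20 19
f 22 20 21
f 24 26 23
f 27 24 23
f 23 26 25
f 25 27 23
f 24 30 26
f 28 24 27
f 28 30 24
f 26 30 25
f 29 27 25
f 25 30 29
f 29 28 27
f 30 28 29

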